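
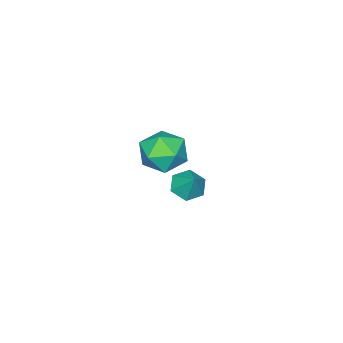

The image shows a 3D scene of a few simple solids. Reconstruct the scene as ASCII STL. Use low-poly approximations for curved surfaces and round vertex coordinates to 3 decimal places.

solid 
facet normal -0.329 -0.536 -0.778
outer loop
vertex -1.862 0.64 -3.788
vertex -2.668 1.008 -3.701
vertex -2.058 1.392 -4.223
endloop
endfacet
facet normal 0.963 0.269 0.032
outer loop
vertex -1.862 0.64 -3.788
vertex -2.058 1.392 -4.223
vertex -2.212 1.752 -2.619
endloop
endfacet
facet normal -0.329 -0.535 -0.778
outer loop
vertex -2.058 1.392 -4.223
vertex -2.668 1.008 -3.701
vertex -2.864 1.76 -4.135
endloop
endfacet
facet normal 0.395 0.904 -0.165
outer loop
vertex -2.058 1.392 -4.223
vertex -2.864 1.76 -4.135
vertex -2.212 1.752 -2.619
endloop
endfacet
facet normal -0.328 -0.535 -0.779
outer loop
vertex -2.864 1.76 -4.135
vertex -2.668 1.008 -3.701
vertex -3.474 1.376 -3.614
endloop
endfacet
facet normal -0.409 0.895 0.181
outer loop
vertex -2.864 1.76 -4.135
vertex -3.474 1.376 -3.614
vertex -2.212 1.752 -2.619
endloop
endfacet
facet normal -0.329 -0.536 -0.778
outer loop
vertex -3.474 1.376 -3.614
vertex -2.668 1.008 -3.701
vertex -3.278 0.624 -3.179
endloop
endfacet
facet normal -0.644 0.250 0.723
outer loop
vertex -3.474 1.376 -3.614
vertex -3.278 0.624 -3.179
vertex -2.212 1.752 -2.619
endloop
endfacet
facet normal -0.329 -0.535 -0.778
outer loop
vertex -3.278 0.624 -3.179
vertex -2.668 1.008 -3.701
vertex -2.473 0.256 -3.266
endloop
endfacet
facet normal -0.076 -0.385 0.920
outer loop
vertex -3.278 0.624 -3.179
vertex -2.473 0.256 -3.266
vertex -2.212 1.752 -2.619
endloop
endfacet
facet normal -0.328 -0.535 -0.778
outer loop
vertex -2.473 0.256 -3.266
vertex -2.668 1.008 -3.701
vertex -1.862 0.64 -3.788
endloop
endfacet
facet normal 0.727 -0.375 0.575
outer loop
vertex -2.473 0.256 -3.266
vertex -1.862 0.64 -3.788
vertex -2.212 1.752 -2.619
endloop
endfacet
facet normal -0.924 -0.052 0.379
outer loop
vertex 0.24 2.802 1.726
vertex 0.66 2.211 2.668
vertex 0.602 3.397 2.689
endloop
endfacet
facet normal -0.844 0.537 -0.015
outer loop
vertex 0.24 2.802 1.726
vertex 0.602 3.397 2.689
vertex 0.876 3.798 1.604
endloop
endfacet
facet normal -0.657 0.337 -0.675
outer loop
vertex 0.24 2.802 1.726
vertex 0.876 3.798 1.604
vertex 1.104 2.859 0.913
endloop
endfacet
facet normal -0.622 -0.375 -0.687
outer loop
vertex 0.24 2.802 1.726
vertex 1.104 2.859 0.913
vertex 0.97 1.878 1.57
endloop
endfacet
facet normal -0.787 -0.616 -0.035
outer loop
vertex 0.24 2.802 1.726
vertex 0.97 1.878 1.57
vertex 0.66 2.211 2.668
endloop
endfacet
facet normal -0.305 0.916 0.261
outer loop
vertex 0.876 3.798 1.604
vertex 0.602 3.397 2.689
vertex 1.69 3.822 2.47
endloop
endfacet
facet normal -0.435 -0.037 0.900
outer loop
vertex 0.602 3.397 2.689
vertex 0.66 2.211 2.668
vertex 1.556 2.841 3.127
endloop
endfacet
facet normal -0.214 -0.950 0.228
outer loop
vertex 0.66 2.211 2.668
vertex 0.97 1.878 1.57
vertex 1.784 1.902 2.436
endloop
endfacet
facet normal 0.053 -0.561 -0.826
outer loop
vertex 0.97 1.878 1.57
vertex 1.104 2.859 0.913
vertex 2.058 2.303 1.351
endloop
endfacet
facet normal -0.004 0.592 -0.806
outer loop
vertex 1.104 2.859 0.913
vertex 0.876 3.798 1.604
vertex 2.0 3.489 1.372
endloop
endfacet
facet normal 0.622 0.375 0.687
outer loop
vertex 2.42 2.898 2.314
vertex 1.69 3.822 2.47
vertex 1.556 2.841 3.127
endloop
endfacet
facet normal 0.657 -0.337 0.675
outer loop
vertex 2.42 2.898 2.314
vertex 1.556 2.841 3.127
vertex 1.784 1.902 2.436
endloop
endfacet
facet normal 0.844 -0.537 0.015
outer loop
vertex 2.42 2.898 2.314
vertex 1.784 1.902 2.436
vertex 2.058 2.303 1.351
endloop
endfacet
facet normal 0.924 0.052 -0.379
outer loop
vertex 2.42 2.898 2.314
vertex 2.058 2.303 1.351
vertex 2.0 3.489 1.372
endloop
endfacet
facet normal 0.787 0.616 0.035
outer loop
vertex 2.42 2.898 2.314
vertex 2.0 3.489 1.372
vertex 1.69 3.822 2.47
endloop
endfacet
facet normal -0.053 0.561 0.826
outer loop
vertex 1.556 2.841 3.127
vertex 1.69 3.822 2.47
vertex 0.602 3.397 2.689
endloop
endfacet
facet normal 0.004 -0.592 0.806
outer loop
vertex 1.784 1.902 2.436
vertex 1.556 2.841 3.127
vertex 0.66 2.211 2.668
endloop
endfacet
facet normal 0.305 -0.916 -0.261
outer loop
vertex 2.058 2.303 1.351
vertex 1.784 1.902 2.436
vertex 0.97 1.878 1.57
endloop
endfacet
facet normal 0.435 0.037 -0.900
outer loop
vertex 2.0 3.489 1.372
vertex 2.058 2.303 1.351
vertex 1.104 2.859 0.913
endloop
endfacet
facet normal 0.214 0.950 -0.228
outer loop
vertex 1.69 3.822 2.47
vertex 2.0 3.489 1.372
vertex 0.876 3.798 1.604
endloop
endfacet

endsolid


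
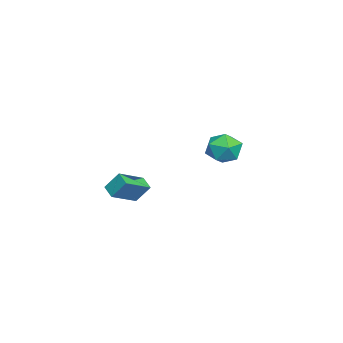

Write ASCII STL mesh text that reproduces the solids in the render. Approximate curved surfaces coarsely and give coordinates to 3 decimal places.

solid 
facet normal -0.725 -0.542 0.426
outer loop
vertex 3.663 -1.038 -2.234
vertex 2.493 -0.036 -2.952
vertex 3.636 -1.775 -3.218
endloop
endfacet
facet normal 0.688 -0.590 0.423
outer loop
vertex 4.267 -1.304 -3.588
vertex 3.663 -1.038 -2.234
vertex 3.636 -1.775 -3.218
endloop
endfacet
facet normal -0.725 -0.542 0.425
outer loop
vertex 3.636 -1.775 -3.218
vertex 2.493 -0.036 -2.952
vertex 2.466 -0.772 -3.937
endloop
endfacet
facet normal -0.022 -0.599 -0.800
outer loop
vertex 2.466 -0.772 -3.937
vertex 4.267 -1.304 -3.588
vertex 3.636 -1.775 -3.218
endloop
endfacet
facet normal 0.022 0.599 0.800
outer loop
vertex 3.663 -1.038 -2.234
vertex 3.124 0.435 -3.322
vertex 2.493 -0.036 -2.952
endloop
endfacet
facet normal 0.687 -0.591 0.423
outer loop
vertex 4.294 -0.568 -2.603
vertex 3.663 -1.038 -2.234
vertex 4.267 -1.304 -3.588
endloop
endfacet
facet normal 0.022 0.599 0.800
outer loop
vertex 4.294 -0.568 -2.603
vertex 3.124 0.435 -3.322
vertex 3.663 -1.038 -2.234
endloop
endfacet
facet normal -0.688 0.590 -0.422
outer loop
vertex 2.493 -0.036 -2.952
vertex 3.124 0.435 -3.322
vertex 2.466 -0.772 -3.937
endloop
endfacet
facet normal -0.022 -0.599 -0.800
outer loop
vertex 3.097 -0.302 -4.306
vertex 4.267 -1.304 -3.588
vertex 2.466 -0.772 -3.937
endloop
endfacet
facet normal -0.687 0.590 -0.423
outer loop
vertex 2.466 -0.772 -3.937
vertex 3.124 0.435 -3.322
vertex 3.097 -0.302 -4.306
endloop
endfacet
facet normal 0.725 0.542 -0.425
outer loop
vertex 3.097 -0.302 -4.306
vertex 4.294 -0.568 -2.603
vertex 4.267 -1.304 -3.588
endloop
endfacet
facet normal 0.725 0.541 -0.425
outer loop
vertex 3.124 0.435 -3.322
vertex 4.294 -0.568 -2.603
vertex 3.097 -0.302 -4.306
endloop
endfacet
facet normal -0.958 0.243 -0.151
outer loop
vertex -3.95 3.929 -3.455
vertex -4.239 2.846 -3.36
vertex -4.216 3.503 -2.448
endloop
endfacet
facet normal -0.608 0.776 0.168
outer loop
vertex -3.95 3.929 -3.455
vertex -4.216 3.503 -2.448
vertex -3.344 4.208 -2.549
endloop
endfacet
facet normal -0.064 0.965 -0.254
outer loop
vertex -3.95 3.929 -3.455
vertex -3.344 4.208 -2.549
vertex -2.829 3.985 -3.524
endloop
endfacet
facet normal -0.079 0.547 -0.833
outer loop
vertex -3.95 3.929 -3.455
vertex -2.829 3.985 -3.524
vertex -3.382 3.143 -4.025
endloop
endfacet
facet normal -0.632 0.101 -0.769
outer loop
vertex -3.95 3.929 -3.455
vertex -3.382 3.143 -4.025
vertex -4.239 2.846 -3.36
endloop
endfacet
facet normal -0.337 0.528 0.780
outer loop
vertex -3.344 4.208 -2.549
vertex -4.216 3.503 -2.448
vertex -3.258 3.297 -1.895
endloop
endfacet
facet normal -0.904 -0.336 0.265
outer loop
vertex -4.216 3.503 -2.448
vertex -4.239 2.846 -3.36
vertex -3.811 2.455 -2.396
endloop
endfacet
facet normal -0.376 -0.564 -0.736
outer loop
vertex -4.239 2.846 -3.36
vertex -3.382 3.143 -4.025
vertex -3.296 2.232 -3.371
endloop
endfacet
facet normal 0.519 0.159 -0.840
outer loop
vertex -3.382 3.143 -4.025
vertex -2.829 3.985 -3.524
vertex -2.424 2.937 -3.472
endloop
endfacet
facet normal 0.544 0.834 0.097
outer loop
vertex -2.829 3.985 -3.524
vertex -3.344 4.208 -2.549
vertex -2.401 3.594 -2.56
endloop
endfacet
facet normal 0.079 -0.547 0.833
outer loop
vertex -2.69 2.511 -2.465
vertex -3.258 3.297 -1.895
vertex -3.811 2.455 -2.396
endloop
endfacet
facet normal 0.064 -0.965 0.254
outer loop
vertex -2.69 2.511 -2.465
vertex -3.811 2.455 -2.396
vertex -3.296 2.232 -3.371
endloop
endfacet
facet normal 0.608 -0.776 -0.168
outer loop
vertex -2.69 2.511 -2.465
vertex -3.296 2.232 -3.371
vertex -2.424 2.937 -3.472
endloop
endfacet
facet normal 0.958 -0.243 0.151
outer loop
vertex -2.69 2.511 -2.465
vertex -2.424 2.937 -3.472
vertex -2.401 3.594 -2.56
endloop
endfacet
facet normal 0.632 -0.101 0.769
outer loop
vertex -2.69 2.511 -2.465
vertex -2.401 3.594 -2.56
vertex -3.258 3.297 -1.895
endloop
endfacet
facet normal -0.519 -0.159 0.840
outer loop
vertex -3.811 2.455 -2.396
vertex -3.258 3.297 -1.895
vertex -4.216 3.503 -2.448
endloop
endfacet
facet normal -0.544 -0.834 -0.097
outer loop
vertex -3.296 2.232 -3.371
vertex -3.811 2.455 -2.396
vertex -4.239 2.846 -3.36
endloop
endfacet
facet normal 0.337 -0.528 -0.780
outer loop
vertex -2.424 2.937 -3.472
vertex -3.296 2.232 -3.371
vertex -3.382 3.143 -4.025
endloop
endfacet
facet normal 0.904 0.336 -0.265
outer loop
vertex -2.401 3.594 -2.56
vertex -2.424 2.937 -3.472
vertex -2.829 3.985 -3.524
endloop
endfacet
facet normal 0.376 0.564 0.736
outer loop
vertex -3.258 3.297 -1.895
vertex -2.401 3.594 -2.56
vertex -3.344 4.208 -2.549
endloop
endfacet

endsolid


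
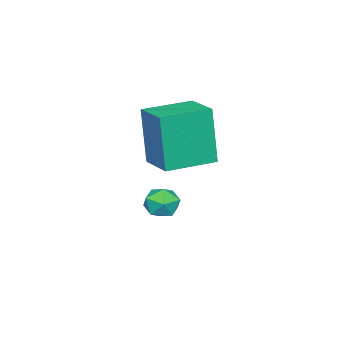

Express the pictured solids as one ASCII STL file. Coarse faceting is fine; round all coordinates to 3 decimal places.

solid 
facet normal -0.762 0.637 0.112
outer loop
vertex -3.059 -1.788 -3.541
vertex -3.171 -2.025 -2.956
vertex -2.769 -1.531 -3.03
endloop
endfacet
facet normal -0.261 0.914 -0.312
outer loop
vertex -3.059 -1.788 -3.541
vertex -2.769 -1.531 -3.03
vertex -2.44 -1.622 -3.572
endloop
endfacet
facet normal -0.170 0.472 -0.865
outer loop
vertex -3.059 -1.788 -3.541
vertex -2.44 -1.622 -3.572
vertex -2.638 -2.173 -3.834
endloop
endfacet
facet normal -0.617 -0.079 -0.783
outer loop
vertex -3.059 -1.788 -3.541
vertex -2.638 -2.173 -3.834
vertex -3.09 -2.422 -3.453
endloop
endfacet
facet normal -0.984 0.023 -0.179
outer loop
vertex -3.059 -1.788 -3.541
vertex -3.09 -2.422 -3.453
vertex -3.171 -2.025 -2.956
endloop
endfacet
facet normal 0.352 0.934 0.057
outer loop
vertex -2.44 -1.622 -3.572
vertex -2.769 -1.531 -3.03
vertex -2.17 -1.758 -3.007
endloop
endfacet
facet normal -0.462 0.487 0.742
outer loop
vertex -2.769 -1.531 -3.03
vertex -3.171 -2.025 -2.956
vertex -2.622 -2.007 -2.626
endloop
endfacet
facet normal -0.820 -0.505 0.270
outer loop
vertex -3.171 -2.025 -2.956
vertex -3.09 -2.422 -3.453
vertex -2.82 -2.558 -2.888
endloop
endfacet
facet normal -0.227 -0.670 -0.707
outer loop
vertex -3.09 -2.422 -3.453
vertex -2.638 -2.173 -3.834
vertex -2.491 -2.649 -3.43
endloop
endfacet
facet normal 0.497 0.220 -0.839
outer loop
vertex -2.638 -2.173 -3.834
vertex -2.44 -1.622 -3.572
vertex -2.089 -2.155 -3.504
endloop
endfacet
facet normal 0.617 0.079 0.783
outer loop
vertex -2.201 -2.392 -2.919
vertex -2.17 -1.758 -3.007
vertex -2.622 -2.007 -2.626
endloop
endfacet
facet normal 0.170 -0.472 0.865
outer loop
vertex -2.201 -2.392 -2.919
vertex -2.622 -2.007 -2.626
vertex -2.82 -2.558 -2.888
endloop
endfacet
facet normal 0.261 -0.914 0.312
outer loop
vertex -2.201 -2.392 -2.919
vertex -2.82 -2.558 -2.888
vertex -2.491 -2.649 -3.43
endloop
endfacet
facet normal 0.762 -0.637 -0.112
outer loop
vertex -2.201 -2.392 -2.919
vertex -2.491 -2.649 -3.43
vertex -2.089 -2.155 -3.504
endloop
endfacet
facet normal 0.984 -0.023 0.179
outer loop
vertex -2.201 -2.392 -2.919
vertex -2.089 -2.155 -3.504
vertex -2.17 -1.758 -3.007
endloop
endfacet
facet normal 0.227 0.670 0.707
outer loop
vertex -2.622 -2.007 -2.626
vertex -2.17 -1.758 -3.007
vertex -2.769 -1.531 -3.03
endloop
endfacet
facet normal -0.497 -0.220 0.839
outer loop
vertex -2.82 -2.558 -2.888
vertex -2.622 -2.007 -2.626
vertex -3.171 -2.025 -2.956
endloop
endfacet
facet normal -0.352 -0.934 -0.057
outer loop
vertex -2.491 -2.649 -3.43
vertex -2.82 -2.558 -2.888
vertex -3.09 -2.422 -3.453
endloop
endfacet
facet normal 0.462 -0.487 -0.742
outer loop
vertex -2.089 -2.155 -3.504
vertex -2.491 -2.649 -3.43
vertex -2.638 -2.173 -3.834
endloop
endfacet
facet normal 0.820 0.505 -0.270
outer loop
vertex -2.17 -1.758 -3.007
vertex -2.089 -2.155 -3.504
vertex -2.44 -1.622 -3.572
endloop
endfacet
facet normal -0.559 -0.815 -0.151
outer loop
vertex -2.043 -2.445 0.851
vertex -3.422 -1.504 0.877
vertex -1.895 -2.172 -1.176
endloop
endfacet
facet normal 0.826 -0.563 -0.016
outer loop
vertex -1.158 -1.096 -0.977
vertex -2.043 -2.445 0.851
vertex -1.895 -2.172 -1.176
endloop
endfacet
facet normal -0.559 -0.815 -0.150
outer loop
vertex -1.895 -2.172 -1.176
vertex -3.422 -1.504 0.877
vertex -3.275 -1.231 -1.149
endloop
endfacet
facet normal 0.072 0.134 -0.988
outer loop
vertex -3.275 -1.231 -1.149
vertex -1.158 -1.096 -0.977
vertex -1.895 -2.172 -1.176
endloop
endfacet
facet normal -0.072 -0.133 0.988
outer loop
vertex -2.043 -2.445 0.851
vertex -2.685 -0.428 1.076
vertex -3.422 -1.504 0.877
endloop
endfacet
facet normal 0.826 -0.564 -0.016
outer loop
vertex -1.305 -1.369 1.049
vertex -2.043 -2.445 0.851
vertex -1.158 -1.096 -0.977
endloop
endfacet
facet normal -0.071 -0.133 0.989
outer loop
vertex -1.305 -1.369 1.049
vertex -2.685 -0.428 1.076
vertex -2.043 -2.445 0.851
endloop
endfacet
facet normal -0.826 0.563 0.016
outer loop
vertex -3.422 -1.504 0.877
vertex -2.685 -0.428 1.076
vertex -3.275 -1.231 -1.149
endloop
endfacet
facet normal 0.072 0.133 -0.989
outer loop
vertex -2.537 -0.155 -0.951
vertex -1.158 -1.096 -0.977
vertex -3.275 -1.231 -1.149
endloop
endfacet
facet normal -0.826 0.564 0.016
outer loop
vertex -3.275 -1.231 -1.149
vertex -2.685 -0.428 1.076
vertex -2.537 -0.155 -0.951
endloop
endfacet
facet normal 0.559 0.815 0.150
outer loop
vertex -2.537 -0.155 -0.951
vertex -1.305 -1.369 1.049
vertex -1.158 -1.096 -0.977
endloop
endfacet
facet normal 0.559 0.815 0.151
outer loop
vertex -2.685 -0.428 1.076
vertex -1.305 -1.369 1.049
vertex -2.537 -0.155 -0.951
endloop
endfacet

endsolid


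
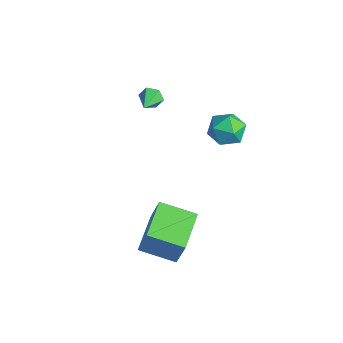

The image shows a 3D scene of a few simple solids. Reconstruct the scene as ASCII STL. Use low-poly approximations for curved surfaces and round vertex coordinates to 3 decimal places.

solid 
facet normal -0.693 0.659 -0.291
outer loop
vertex -0.282 0.311 2.896
vertex -0.957 -0.363 2.976
vertex -0.744 0.192 3.726
endloop
endfacet
facet normal -0.160 0.986 0.053
outer loop
vertex -0.282 0.311 2.896
vertex -0.744 0.192 3.726
vertex 0.2 0.345 3.722
endloop
endfacet
facet normal 0.447 0.844 -0.296
outer loop
vertex -0.282 0.311 2.896
vertex 0.2 0.345 3.722
vertex 0.571 -0.115 2.97
endloop
endfacet
facet normal 0.289 0.430 -0.855
outer loop
vertex -0.282 0.311 2.896
vertex 0.571 -0.115 2.97
vertex -0.144 -0.553 2.508
endloop
endfacet
facet normal -0.417 0.316 -0.852
outer loop
vertex -0.282 0.311 2.896
vertex -0.144 -0.553 2.508
vertex -0.957 -0.363 2.976
endloop
endfacet
facet normal -0.111 0.701 0.704
outer loop
vertex 0.2 0.345 3.722
vertex -0.744 0.192 3.726
vertex -0.176 -0.307 4.312
endloop
endfacet
facet normal -0.974 0.172 0.149
outer loop
vertex -0.744 0.192 3.726
vertex -0.957 -0.363 2.976
vertex -0.891 -0.745 3.85
endloop
endfacet
facet normal -0.526 -0.383 -0.759
outer loop
vertex -0.957 -0.363 2.976
vertex -0.144 -0.553 2.508
vertex -0.52 -1.205 3.098
endloop
endfacet
facet normal 0.615 -0.197 -0.764
outer loop
vertex -0.144 -0.553 2.508
vertex 0.571 -0.115 2.97
vertex 0.424 -1.052 3.094
endloop
endfacet
facet normal 0.870 0.472 0.141
outer loop
vertex 0.571 -0.115 2.97
vertex 0.2 0.345 3.722
vertex 0.637 -0.497 3.844
endloop
endfacet
facet normal -0.289 -0.430 0.855
outer loop
vertex -0.038 -1.171 3.924
vertex -0.176 -0.307 4.312
vertex -0.891 -0.745 3.85
endloop
endfacet
facet normal -0.447 -0.844 0.296
outer loop
vertex -0.038 -1.171 3.924
vertex -0.891 -0.745 3.85
vertex -0.52 -1.205 3.098
endloop
endfacet
facet normal 0.160 -0.986 -0.053
outer loop
vertex -0.038 -1.171 3.924
vertex -0.52 -1.205 3.098
vertex 0.424 -1.052 3.094
endloop
endfacet
facet normal 0.693 -0.659 0.291
outer loop
vertex -0.038 -1.171 3.924
vertex 0.424 -1.052 3.094
vertex 0.637 -0.497 3.844
endloop
endfacet
facet normal 0.417 -0.316 0.852
outer loop
vertex -0.038 -1.171 3.924
vertex 0.637 -0.497 3.844
vertex -0.176 -0.307 4.312
endloop
endfacet
facet normal -0.615 0.197 0.764
outer loop
vertex -0.891 -0.745 3.85
vertex -0.176 -0.307 4.312
vertex -0.744 0.192 3.726
endloop
endfacet
facet normal -0.870 -0.472 -0.141
outer loop
vertex -0.52 -1.205 3.098
vertex -0.891 -0.745 3.85
vertex -0.957 -0.363 2.976
endloop
endfacet
facet normal 0.111 -0.701 -0.704
outer loop
vertex 0.424 -1.052 3.094
vertex -0.52 -1.205 3.098
vertex -0.144 -0.553 2.508
endloop
endfacet
facet normal 0.974 -0.172 -0.149
outer loop
vertex 0.637 -0.497 3.844
vertex 0.424 -1.052 3.094
vertex 0.571 -0.115 2.97
endloop
endfacet
facet normal 0.526 0.383 0.759
outer loop
vertex -0.176 -0.307 4.312
vertex 0.637 -0.497 3.844
vertex 0.2 0.345 3.722
endloop
endfacet
facet normal -0.720 0.622 -0.307
outer loop
vertex -3.91 -2.075 2.353
vertex -4.211 -2.172 2.863
vertex -3.811 -1.725 2.831
endloop
endfacet
facet normal 0.895 0.250 -0.368
outer loop
vertex -3.91 -2.075 2.353
vertex -3.811 -1.725 2.831
vertex -3.289 -2.968 3.257
endloop
endfacet
facet normal -0.720 0.622 -0.307
outer loop
vertex -3.811 -1.725 2.831
vertex -4.211 -2.172 2.863
vertex -4.112 -1.822 3.341
endloop
endfacet
facet normal 0.715 0.476 0.512
outer loop
vertex -3.811 -1.725 2.831
vertex -4.112 -1.822 3.341
vertex -3.289 -2.968 3.257
endloop
endfacet
facet normal -0.719 0.623 -0.307
outer loop
vertex -4.112 -1.822 3.341
vertex -4.211 -2.172 2.863
vertex -4.512 -2.268 3.373
endloop
endfacet
facet normal 0.089 -0.009 0.996
outer loop
vertex -4.112 -1.822 3.341
vertex -4.512 -2.268 3.373
vertex -3.289 -2.968 3.257
endloop
endfacet
facet normal -0.720 0.622 -0.308
outer loop
vertex -4.512 -2.268 3.373
vertex -4.211 -2.172 2.863
vertex -4.61 -2.618 2.896
endloop
endfacet
facet normal -0.354 -0.718 0.599
outer loop
vertex -4.512 -2.268 3.373
vertex -4.61 -2.618 2.896
vertex -3.289 -2.968 3.257
endloop
endfacet
facet normal -0.720 0.622 -0.308
outer loop
vertex -4.61 -2.618 2.896
vertex -4.211 -2.172 2.863
vertex -4.309 -2.522 2.386
endloop
endfacet
facet normal -0.174 -0.944 -0.280
outer loop
vertex -4.61 -2.618 2.896
vertex -4.309 -2.522 2.386
vertex -3.289 -2.968 3.257
endloop
endfacet
facet normal -0.721 0.621 -0.307
outer loop
vertex -4.309 -2.522 2.386
vertex -4.211 -2.172 2.863
vertex -3.91 -2.075 2.353
endloop
endfacet
facet normal 0.452 -0.460 -0.765
outer loop
vertex -4.309 -2.522 2.386
vertex -3.91 -2.075 2.353
vertex -3.289 -2.968 3.257
endloop
endfacet
facet normal -0.602 -0.748 0.281
outer loop
vertex 1.24 -5.019 -1.02
vertex -0.249 -3.678 -0.641
vertex 0.674 -5.183 -2.668
endloop
endfacet
facet normal 0.730 -0.657 -0.185
outer loop
vertex 1.769 -3.822 -3.179
vertex 1.24 -5.019 -1.02
vertex 0.674 -5.183 -2.668
endloop
endfacet
facet normal -0.602 -0.748 0.281
outer loop
vertex 0.674 -5.183 -2.668
vertex -0.249 -3.678 -0.641
vertex -0.816 -3.841 -2.288
endloop
endfacet
facet normal -0.324 -0.093 -0.942
outer loop
vertex -0.816 -3.841 -2.288
vertex 1.769 -3.822 -3.179
vertex 0.674 -5.183 -2.668
endloop
endfacet
facet normal 0.324 0.093 0.942
outer loop
vertex 1.24 -5.019 -1.02
vertex 0.846 -2.317 -1.152
vertex -0.249 -3.678 -0.641
endloop
endfacet
facet normal 0.730 -0.658 -0.186
outer loop
vertex 2.336 -3.659 -1.532
vertex 1.24 -5.019 -1.02
vertex 1.769 -3.822 -3.179
endloop
endfacet
facet normal 0.324 0.093 0.941
outer loop
vertex 2.336 -3.659 -1.532
vertex 0.846 -2.317 -1.152
vertex 1.24 -5.019 -1.02
endloop
endfacet
facet normal -0.730 0.657 0.186
outer loop
vertex -0.249 -3.678 -0.641
vertex 0.846 -2.317 -1.152
vertex -0.816 -3.841 -2.288
endloop
endfacet
facet normal -0.324 -0.093 -0.941
outer loop
vertex 0.28 -2.481 -2.8
vertex 1.769 -3.822 -3.179
vertex -0.816 -3.841 -2.288
endloop
endfacet
facet normal -0.730 0.658 0.185
outer loop
vertex -0.816 -3.841 -2.288
vertex 0.846 -2.317 -1.152
vertex 0.28 -2.481 -2.8
endloop
endfacet
facet normal 0.602 0.748 -0.281
outer loop
vertex 0.28 -2.481 -2.8
vertex 2.336 -3.659 -1.532
vertex 1.769 -3.822 -3.179
endloop
endfacet
facet normal 0.602 0.748 -0.281
outer loop
vertex 0.846 -2.317 -1.152
vertex 2.336 -3.659 -1.532
vertex 0.28 -2.481 -2.8
endloop
endfacet

endsolid


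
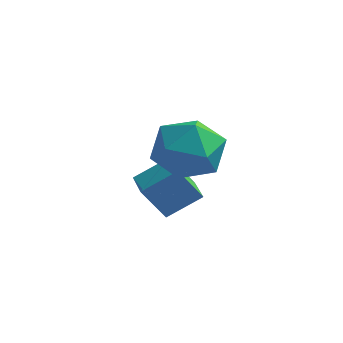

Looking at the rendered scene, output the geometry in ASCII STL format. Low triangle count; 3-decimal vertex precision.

solid 
facet normal -0.995 0.089 0.051
outer loop
vertex 2.49 -1.739 0.912
vertex 2.374 -2.97 0.809
vertex 2.478 -2.448 1.93
endloop
endfacet
facet normal -0.673 0.610 0.417
outer loop
vertex 2.49 -1.739 0.912
vertex 2.478 -2.448 1.93
vertex 3.278 -1.505 1.841
endloop
endfacet
facet normal -0.250 0.968 -0.032
outer loop
vertex 2.49 -1.739 0.912
vertex 3.278 -1.505 1.841
vertex 3.669 -1.443 0.665
endloop
endfacet
facet normal -0.309 0.667 -0.677
outer loop
vertex 2.49 -1.739 0.912
vertex 3.669 -1.443 0.665
vertex 3.11 -2.349 0.028
endloop
endfacet
facet normal -0.770 0.125 -0.626
outer loop
vertex 2.49 -1.739 0.912
vertex 3.11 -2.349 0.028
vertex 2.374 -2.97 0.809
endloop
endfacet
facet normal -0.261 0.308 0.915
outer loop
vertex 3.278 -1.505 1.841
vertex 2.478 -2.448 1.93
vertex 3.65 -2.591 2.312
endloop
endfacet
facet normal -0.781 -0.535 0.322
outer loop
vertex 2.478 -2.448 1.93
vertex 2.374 -2.97 0.809
vertex 3.091 -3.497 1.675
endloop
endfacet
facet normal -0.417 -0.478 -0.773
outer loop
vertex 2.374 -2.97 0.809
vertex 3.11 -2.349 0.028
vertex 3.482 -3.435 0.499
endloop
endfacet
facet normal 0.328 0.400 -0.856
outer loop
vertex 3.11 -2.349 0.028
vertex 3.669 -1.443 0.665
vertex 4.282 -2.492 0.41
endloop
endfacet
facet normal 0.424 0.886 0.188
outer loop
vertex 3.669 -1.443 0.665
vertex 3.278 -1.505 1.841
vertex 4.386 -1.97 1.531
endloop
endfacet
facet normal 0.309 -0.667 0.677
outer loop
vertex 4.27 -3.201 1.428
vertex 3.65 -2.591 2.312
vertex 3.091 -3.497 1.675
endloop
endfacet
facet normal 0.250 -0.968 0.032
outer loop
vertex 4.27 -3.201 1.428
vertex 3.091 -3.497 1.675
vertex 3.482 -3.435 0.499
endloop
endfacet
facet normal 0.673 -0.610 -0.417
outer loop
vertex 4.27 -3.201 1.428
vertex 3.482 -3.435 0.499
vertex 4.282 -2.492 0.41
endloop
endfacet
facet normal 0.995 -0.089 -0.051
outer loop
vertex 4.27 -3.201 1.428
vertex 4.282 -2.492 0.41
vertex 4.386 -1.97 1.531
endloop
endfacet
facet normal 0.770 -0.125 0.626
outer loop
vertex 4.27 -3.201 1.428
vertex 4.386 -1.97 1.531
vertex 3.65 -2.591 2.312
endloop
endfacet
facet normal -0.328 -0.400 0.856
outer loop
vertex 3.091 -3.497 1.675
vertex 3.65 -2.591 2.312
vertex 2.478 -2.448 1.93
endloop
endfacet
facet normal -0.424 -0.886 -0.188
outer loop
vertex 3.482 -3.435 0.499
vertex 3.091 -3.497 1.675
vertex 2.374 -2.97 0.809
endloop
endfacet
facet normal 0.261 -0.308 -0.915
outer loop
vertex 4.282 -2.492 0.41
vertex 3.482 -3.435 0.499
vertex 3.11 -2.349 0.028
endloop
endfacet
facet normal 0.781 0.535 -0.322
outer loop
vertex 4.386 -1.97 1.531
vertex 4.282 -2.492 0.41
vertex 3.669 -1.443 0.665
endloop
endfacet
facet normal 0.417 0.478 0.773
outer loop
vertex 3.65 -2.591 2.312
vertex 4.386 -1.97 1.531
vertex 3.278 -1.505 1.841
endloop
endfacet
facet normal -0.672 -0.515 -0.532
outer loop
vertex 1.599 -1.946 -1.448
vertex 0.952 -1.069 -1.479
vertex 2.253 -1.506 -2.701
endloop
endfacet
facet normal 0.593 -0.804 0.027
outer loop
vertex 3.188 -0.791 -1.961
vertex 1.599 -1.946 -1.448
vertex 2.253 -1.506 -2.701
endloop
endfacet
facet normal -0.673 -0.514 -0.532
outer loop
vertex 2.253 -1.506 -2.701
vertex 0.952 -1.069 -1.479
vertex 1.607 -0.629 -2.731
endloop
endfacet
facet normal 0.443 0.297 -0.846
outer loop
vertex 1.607 -0.629 -2.731
vertex 3.188 -0.791 -1.961
vertex 2.253 -1.506 -2.701
endloop
endfacet
facet normal -0.443 -0.297 0.846
outer loop
vertex 1.599 -1.946 -1.448
vertex 1.887 -0.354 -0.739
vertex 0.952 -1.069 -1.479
endloop
endfacet
facet normal 0.594 -0.804 0.028
outer loop
vertex 2.533 -1.231 -0.709
vertex 1.599 -1.946 -1.448
vertex 3.188 -0.791 -1.961
endloop
endfacet
facet normal -0.442 -0.297 0.846
outer loop
vertex 2.533 -1.231 -0.709
vertex 1.887 -0.354 -0.739
vertex 1.599 -1.946 -1.448
endloop
endfacet
facet normal -0.593 0.804 -0.028
outer loop
vertex 0.952 -1.069 -1.479
vertex 1.887 -0.354 -0.739
vertex 1.607 -0.629 -2.731
endloop
endfacet
facet normal 0.443 0.297 -0.846
outer loop
vertex 2.541 0.086 -1.992
vertex 3.188 -0.791 -1.961
vertex 1.607 -0.629 -2.731
endloop
endfacet
facet normal -0.594 0.804 -0.028
outer loop
vertex 1.607 -0.629 -2.731
vertex 1.887 -0.354 -0.739
vertex 2.541 0.086 -1.992
endloop
endfacet
facet normal 0.672 0.515 0.532
outer loop
vertex 2.541 0.086 -1.992
vertex 2.533 -1.231 -0.709
vertex 3.188 -0.791 -1.961
endloop
endfacet
facet normal 0.673 0.514 0.532
outer loop
vertex 1.887 -0.354 -0.739
vertex 2.533 -1.231 -0.709
vertex 2.541 0.086 -1.992
endloop
endfacet

endsolid


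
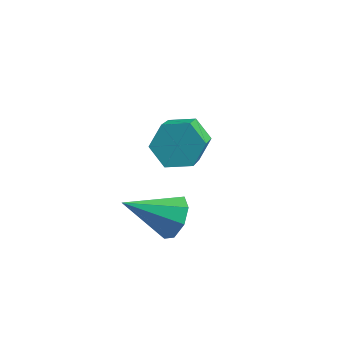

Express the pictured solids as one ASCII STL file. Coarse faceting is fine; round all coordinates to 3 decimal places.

solid 
facet normal 0.740 0.425 -0.522
outer loop
vertex -1.864 -2.79 -3.935
vertex -2.369 -2.346 -4.289
vertex -1.955 -2.288 -3.655
endloop
endfacet
facet normal 0.334 -0.412 0.848
outer loop
vertex -1.864 -2.79 -3.935
vertex -1.955 -2.288 -3.655
vertex -3.671 -3.094 -3.371
endloop
endfacet
facet normal 0.740 0.425 -0.522
outer loop
vertex -1.955 -2.288 -3.655
vertex -2.369 -2.346 -4.289
vertex -2.288 -1.82 -3.746
endloop
endfacet
facet normal 0.054 0.228 0.972
outer loop
vertex -1.955 -2.288 -3.655
vertex -2.288 -1.82 -3.746
vertex -3.671 -3.094 -3.371
endloop
endfacet
facet normal 0.740 0.425 -0.522
outer loop
vertex -2.288 -1.82 -3.746
vertex -2.369 -2.346 -4.289
vertex -2.669 -1.66 -4.156
endloop
endfacet
facet normal -0.419 0.643 0.641
outer loop
vertex -2.288 -1.82 -3.746
vertex -2.669 -1.66 -4.156
vertex -3.671 -3.094 -3.371
endloop
endfacet
facet normal 0.739 0.425 -0.522
outer loop
vertex -2.669 -1.66 -4.156
vertex -2.369 -2.346 -4.289
vertex -2.874 -1.902 -4.643
endloop
endfacet
facet normal -0.807 0.589 0.047
outer loop
vertex -2.669 -1.66 -4.156
vertex -2.874 -1.902 -4.643
vertex -3.671 -3.094 -3.371
endloop
endfacet
facet normal 0.740 0.426 -0.521
outer loop
vertex -2.874 -1.902 -4.643
vertex -2.369 -2.346 -4.289
vertex -2.783 -2.404 -4.924
endloop
endfacet
facet normal -0.882 0.098 -0.461
outer loop
vertex -2.874 -1.902 -4.643
vertex -2.783 -2.404 -4.924
vertex -3.671 -3.094 -3.371
endloop
endfacet
facet normal 0.740 0.424 -0.521
outer loop
vertex -2.783 -2.404 -4.924
vertex -2.369 -2.346 -4.289
vertex -2.45 -2.872 -4.832
endloop
endfacet
facet normal -0.602 -0.543 -0.585
outer loop
vertex -2.783 -2.404 -4.924
vertex -2.45 -2.872 -4.832
vertex -3.671 -3.094 -3.371
endloop
endfacet
facet normal 0.739 0.426 -0.523
outer loop
vertex -2.45 -2.872 -4.832
vertex -2.369 -2.346 -4.289
vertex -2.069 -3.031 -4.423
endloop
endfacet
facet normal -0.128 -0.959 -0.253
outer loop
vertex -2.45 -2.872 -4.832
vertex -2.069 -3.031 -4.423
vertex -3.671 -3.094 -3.371
endloop
endfacet
facet normal 0.740 0.426 -0.521
outer loop
vertex -2.069 -3.031 -4.423
vertex -2.369 -2.346 -4.289
vertex -1.864 -2.79 -3.935
endloop
endfacet
facet normal 0.258 -0.905 0.339
outer loop
vertex -2.069 -3.031 -4.423
vertex -1.864 -2.79 -3.935
vertex -3.671 -3.094 -3.371
endloop
endfacet
facet normal -0.222 0.719 -0.659
outer loop
vertex -2.137 -1.118 -2.551
vertex -2.733 -0.869 -2.079
vertex -1.999 -0.563 -1.992
endloop
endfacet
facet normal 0.960 0.042 -0.278
outer loop
vertex -2.137 -1.118 -2.551
vertex -1.999 -0.563 -1.992
vertex -1.672 -2.62 -1.174
endloop
endfacet
facet normal 0.959 0.041 -0.280
outer loop
vertex -1.672 -2.62 -1.174
vertex -1.999 -0.563 -1.992
vertex -1.533 -2.064 -0.615
endloop
endfacet
facet normal 0.223 -0.718 0.659
outer loop
vertex -1.672 -2.62 -1.174
vertex -1.533 -2.064 -0.615
vertex -2.267 -2.371 -0.701
endloop
endfacet
facet normal -0.222 0.719 -0.659
outer loop
vertex -1.999 -0.563 -1.992
vertex -2.733 -0.869 -2.079
vertex -2.594 -0.314 -1.52
endloop
endfacet
facet normal 0.630 0.622 0.465
outer loop
vertex -1.999 -0.563 -1.992
vertex -2.594 -0.314 -1.52
vertex -1.533 -2.064 -0.615
endloop
endfacet
facet normal 0.629 0.622 0.466
outer loop
vertex -1.533 -2.064 -0.615
vertex -2.594 -0.314 -1.52
vertex -2.129 -1.815 -0.143
endloop
endfacet
facet normal 0.223 -0.718 0.660
outer loop
vertex -1.533 -2.064 -0.615
vertex -2.129 -1.815 -0.143
vertex -2.267 -2.371 -0.701
endloop
endfacet
facet normal -0.223 0.719 -0.658
outer loop
vertex -2.594 -0.314 -1.52
vertex -2.733 -0.869 -2.079
vertex -3.328 -0.62 -1.606
endloop
endfacet
facet normal -0.329 0.581 0.744
outer loop
vertex -2.594 -0.314 -1.52
vertex -3.328 -0.62 -1.606
vertex -2.129 -1.815 -0.143
endloop
endfacet
facet normal -0.330 0.580 0.744
outer loop
vertex -2.129 -1.815 -0.143
vertex -3.328 -0.62 -1.606
vertex -2.863 -2.122 -0.229
endloop
endfacet
facet normal 0.223 -0.718 0.660
outer loop
vertex -2.129 -1.815 -0.143
vertex -2.863 -2.122 -0.229
vertex -2.267 -2.371 -0.701
endloop
endfacet
facet normal -0.223 0.718 -0.659
outer loop
vertex -3.328 -0.62 -1.606
vertex -2.733 -0.869 -2.079
vertex -3.467 -1.176 -2.165
endloop
endfacet
facet normal -0.959 -0.041 0.279
outer loop
vertex -3.328 -0.62 -1.606
vertex -3.467 -1.176 -2.165
vertex -2.863 -2.122 -0.229
endloop
endfacet
facet normal -0.959 -0.042 0.279
outer loop
vertex -2.863 -2.122 -0.229
vertex -3.467 -1.176 -2.165
vertex -3.001 -2.677 -0.788
endloop
endfacet
facet normal 0.222 -0.719 0.659
outer loop
vertex -2.863 -2.122 -0.229
vertex -3.001 -2.677 -0.788
vertex -2.267 -2.371 -0.701
endloop
endfacet
facet normal -0.223 0.718 -0.660
outer loop
vertex -3.467 -1.176 -2.165
vertex -2.733 -0.869 -2.079
vertex -2.871 -1.425 -2.637
endloop
endfacet
facet normal -0.629 -0.623 -0.466
outer loop
vertex -3.467 -1.176 -2.165
vertex -2.871 -1.425 -2.637
vertex -3.001 -2.677 -0.788
endloop
endfacet
facet normal -0.630 -0.622 -0.465
outer loop
vertex -3.001 -2.677 -0.788
vertex -2.871 -1.425 -2.637
vertex -2.406 -2.926 -1.26
endloop
endfacet
facet normal 0.222 -0.719 0.659
outer loop
vertex -3.001 -2.677 -0.788
vertex -2.406 -2.926 -1.26
vertex -2.267 -2.371 -0.701
endloop
endfacet
facet normal -0.223 0.718 -0.660
outer loop
vertex -2.871 -1.425 -2.637
vertex -2.733 -0.869 -2.079
vertex -2.137 -1.118 -2.551
endloop
endfacet
facet normal 0.330 -0.581 -0.744
outer loop
vertex -2.871 -1.425 -2.637
vertex -2.137 -1.118 -2.551
vertex -2.406 -2.926 -1.26
endloop
endfacet
facet normal 0.329 -0.581 -0.745
outer loop
vertex -2.406 -2.926 -1.26
vertex -2.137 -1.118 -2.551
vertex -1.672 -2.62 -1.174
endloop
endfacet
facet normal 0.223 -0.719 0.658
outer loop
vertex -2.406 -2.926 -1.26
vertex -1.672 -2.62 -1.174
vertex -2.267 -2.371 -0.701
endloop
endfacet

endsolid


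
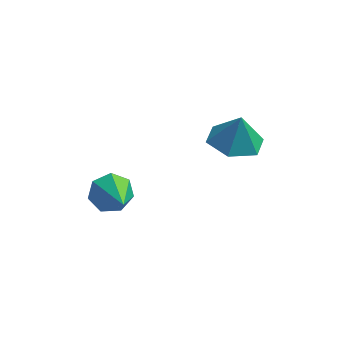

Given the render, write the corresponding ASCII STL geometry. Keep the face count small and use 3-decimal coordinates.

solid 
facet normal -0.158 -0.080 -0.984
outer loop
vertex 4.526 -1.591 2.733
vertex 3.836 -1.032 2.798
vertex 4.653 -0.715 2.641
endloop
endfacet
facet normal 0.883 -0.080 0.462
outer loop
vertex 4.526 -1.591 2.733
vertex 4.653 -0.715 2.641
vertex 4.004 -0.948 3.842
endloop
endfacet
facet normal -0.158 -0.079 -0.984
outer loop
vertex 4.653 -0.715 2.641
vertex 3.836 -1.032 2.798
vertex 3.963 -0.156 2.707
endloop
endfacet
facet normal 0.588 0.673 0.448
outer loop
vertex 4.653 -0.715 2.641
vertex 3.963 -0.156 2.707
vertex 4.004 -0.948 3.842
endloop
endfacet
facet normal -0.159 -0.079 -0.984
outer loop
vertex 3.963 -0.156 2.707
vertex 3.836 -1.032 2.798
vertex 3.147 -0.473 2.864
endloop
endfacet
facet normal -0.202 0.800 0.565
outer loop
vertex 3.963 -0.156 2.707
vertex 3.147 -0.473 2.864
vertex 4.004 -0.948 3.842
endloop
endfacet
facet normal -0.159 -0.079 -0.984
outer loop
vertex 3.147 -0.473 2.864
vertex 3.836 -1.032 2.798
vertex 3.02 -1.349 2.955
endloop
endfacet
facet normal -0.697 0.173 0.695
outer loop
vertex 3.147 -0.473 2.864
vertex 3.02 -1.349 2.955
vertex 4.004 -0.948 3.842
endloop
endfacet
facet normal -0.159 -0.079 -0.984
outer loop
vertex 3.02 -1.349 2.955
vertex 3.836 -1.032 2.798
vertex 3.709 -1.908 2.889
endloop
endfacet
facet normal -0.402 -0.580 0.709
outer loop
vertex 3.02 -1.349 2.955
vertex 3.709 -1.908 2.889
vertex 4.004 -0.948 3.842
endloop
endfacet
facet normal -0.157 -0.079 -0.984
outer loop
vertex 3.709 -1.908 2.889
vertex 3.836 -1.032 2.798
vertex 4.526 -1.591 2.733
endloop
endfacet
facet normal 0.387 -0.707 0.592
outer loop
vertex 3.709 -1.908 2.889
vertex 4.526 -1.591 2.733
vertex 4.004 -0.948 3.842
endloop
endfacet
facet normal -0.313 0.790 -0.527
outer loop
vertex 1.132 -3.066 1.889
vertex 0.495 -3.179 2.098
vertex 0.975 -2.795 2.389
endloop
endfacet
facet normal 0.964 0.123 0.236
outer loop
vertex 1.132 -3.066 1.889
vertex 0.975 -2.795 2.389
vertex 1.045 -4.561 3.022
endloop
endfacet
facet normal -0.313 0.790 -0.527
outer loop
vertex 0.975 -2.795 2.389
vertex 0.495 -3.179 2.098
vertex 0.457 -2.813 2.67
endloop
endfacet
facet normal 0.444 0.318 0.838
outer loop
vertex 0.975 -2.795 2.389
vertex 0.457 -2.813 2.67
vertex 1.045 -4.561 3.022
endloop
endfacet
facet normal -0.314 0.790 -0.526
outer loop
vertex 0.457 -2.813 2.67
vertex 0.495 -3.179 2.098
vertex -0.033 -3.107 2.521
endloop
endfacet
facet normal -0.332 0.077 0.940
outer loop
vertex 0.457 -2.813 2.67
vertex -0.033 -3.107 2.521
vertex 1.045 -4.561 3.022
endloop
endfacet
facet normal -0.315 0.789 -0.527
outer loop
vertex -0.033 -3.107 2.521
vertex 0.495 -3.179 2.098
vertex -0.124 -3.456 2.053
endloop
endfacet
facet normal -0.781 -0.419 0.464
outer loop
vertex -0.033 -3.107 2.521
vertex -0.124 -3.456 2.053
vertex 1.045 -4.561 3.022
endloop
endfacet
facet normal -0.315 0.789 -0.528
outer loop
vertex -0.124 -3.456 2.053
vertex 0.495 -3.179 2.098
vertex 0.251 -3.596 1.62
endloop
endfacet
facet normal -0.562 -0.795 -0.229
outer loop
vertex -0.124 -3.456 2.053
vertex 0.251 -3.596 1.62
vertex 1.045 -4.561 3.022
endloop
endfacet
facet normal -0.313 0.789 -0.528
outer loop
vertex 0.251 -3.596 1.62
vertex 0.495 -3.179 2.098
vertex 0.81 -3.423 1.547
endloop
endfacet
facet normal 0.157 -0.770 -0.619
outer loop
vertex 0.251 -3.596 1.62
vertex 0.81 -3.423 1.547
vertex 1.045 -4.561 3.022
endloop
endfacet
facet normal -0.313 0.789 -0.529
outer loop
vertex 0.81 -3.423 1.547
vertex 0.495 -3.179 2.098
vertex 1.132 -3.066 1.889
endloop
endfacet
facet normal 0.837 -0.361 -0.412
outer loop
vertex 0.81 -3.423 1.547
vertex 1.132 -3.066 1.889
vertex 1.045 -4.561 3.022
endloop
endfacet

endsolid


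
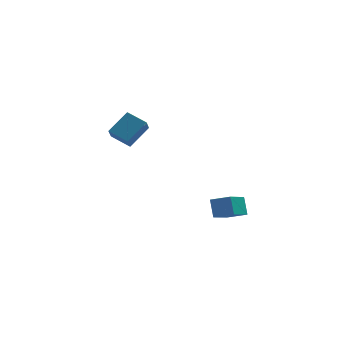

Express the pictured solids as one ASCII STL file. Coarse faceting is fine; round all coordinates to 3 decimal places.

solid 
facet normal -0.517 -0.727 0.453
outer loop
vertex 3.228 -4.209 2.16
vertex 2.181 -3.742 1.714
vertex 3.339 -4.902 1.174
endloop
endfacet
facet normal 0.851 -0.380 0.363
outer loop
vertex 4.239 -3.638 0.386
vertex 3.228 -4.209 2.16
vertex 3.339 -4.902 1.174
endloop
endfacet
facet normal -0.517 -0.727 0.453
outer loop
vertex 3.339 -4.902 1.174
vertex 2.181 -3.742 1.714
vertex 2.292 -4.435 0.728
endloop
endfacet
facet normal 0.091 -0.573 -0.815
outer loop
vertex 2.292 -4.435 0.728
vertex 4.239 -3.638 0.386
vertex 3.339 -4.902 1.174
endloop
endfacet
facet normal -0.091 0.573 0.815
outer loop
vertex 3.228 -4.209 2.16
vertex 3.081 -2.478 0.926
vertex 2.181 -3.742 1.714
endloop
endfacet
facet normal 0.851 -0.380 0.363
outer loop
vertex 4.128 -2.945 1.372
vertex 3.228 -4.209 2.16
vertex 4.239 -3.638 0.386
endloop
endfacet
facet normal -0.091 0.573 0.815
outer loop
vertex 4.128 -2.945 1.372
vertex 3.081 -2.478 0.926
vertex 3.228 -4.209 2.16
endloop
endfacet
facet normal -0.851 0.380 -0.363
outer loop
vertex 2.181 -3.742 1.714
vertex 3.081 -2.478 0.926
vertex 2.292 -4.435 0.728
endloop
endfacet
facet normal 0.091 -0.573 -0.815
outer loop
vertex 3.192 -3.171 -0.06
vertex 4.239 -3.638 0.386
vertex 2.292 -4.435 0.728
endloop
endfacet
facet normal -0.851 0.380 -0.363
outer loop
vertex 2.292 -4.435 0.728
vertex 3.081 -2.478 0.926
vertex 3.192 -3.171 -0.06
endloop
endfacet
facet normal 0.517 0.727 -0.453
outer loop
vertex 3.192 -3.171 -0.06
vertex 4.128 -2.945 1.372
vertex 4.239 -3.638 0.386
endloop
endfacet
facet normal 0.517 0.727 -0.453
outer loop
vertex 3.081 -2.478 0.926
vertex 4.128 -2.945 1.372
vertex 3.192 -3.171 -0.06
endloop
endfacet
facet normal -0.750 0.559 0.354
outer loop
vertex -1.816 3.696 4.957
vertex -1.638 4.448 4.147
vertex -2.952 2.834 3.909
endloop
endfacet
facet normal -0.158 -0.672 0.724
outer loop
vertex -1.902 2.052 3.413
vertex -1.816 3.696 4.957
vertex -2.952 2.834 3.909
endloop
endfacet
facet normal -0.750 0.558 0.354
outer loop
vertex -2.952 2.834 3.909
vertex -1.638 4.448 4.147
vertex -2.775 3.586 3.098
endloop
endfacet
facet normal -0.642 -0.487 -0.592
outer loop
vertex -2.775 3.586 3.098
vertex -1.902 2.052 3.413
vertex -2.952 2.834 3.909
endloop
endfacet
facet normal 0.642 0.486 0.593
outer loop
vertex -1.816 3.696 4.957
vertex -0.588 3.666 3.651
vertex -1.638 4.448 4.147
endloop
endfacet
facet normal -0.159 -0.671 0.724
outer loop
vertex -0.765 2.914 4.462
vertex -1.816 3.696 4.957
vertex -1.902 2.052 3.413
endloop
endfacet
facet normal 0.642 0.488 0.592
outer loop
vertex -0.765 2.914 4.462
vertex -0.588 3.666 3.651
vertex -1.816 3.696 4.957
endloop
endfacet
facet normal 0.158 0.672 -0.724
outer loop
vertex -1.638 4.448 4.147
vertex -0.588 3.666 3.651
vertex -2.775 3.586 3.098
endloop
endfacet
facet normal -0.641 -0.487 -0.593
outer loop
vertex -1.724 2.804 2.603
vertex -1.902 2.052 3.413
vertex -2.775 3.586 3.098
endloop
endfacet
facet normal 0.159 0.671 -0.724
outer loop
vertex -2.775 3.586 3.098
vertex -0.588 3.666 3.651
vertex -1.724 2.804 2.603
endloop
endfacet
facet normal 0.750 -0.559 -0.354
outer loop
vertex -1.724 2.804 2.603
vertex -0.765 2.914 4.462
vertex -1.902 2.052 3.413
endloop
endfacet
facet normal 0.750 -0.558 -0.354
outer loop
vertex -0.588 3.666 3.651
vertex -0.765 2.914 4.462
vertex -1.724 2.804 2.603
endloop
endfacet

endsolid


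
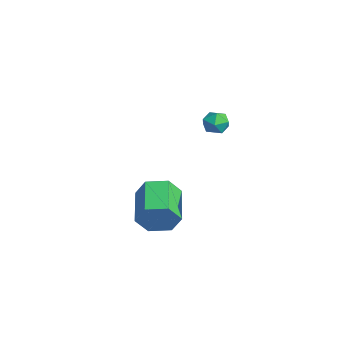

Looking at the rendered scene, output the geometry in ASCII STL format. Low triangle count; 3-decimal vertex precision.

solid 
facet normal -0.990 -0.143 -0.008
outer loop
vertex 0.176 1.158 2.27
vertex 0.28 0.44 2.243
vertex 0.226 0.776 2.885
endloop
endfacet
facet normal -0.821 0.453 0.348
outer loop
vertex 0.176 1.158 2.27
vertex 0.226 0.776 2.885
vertex 0.557 1.419 2.829
endloop
endfacet
facet normal -0.464 0.881 -0.095
outer loop
vertex 0.176 1.158 2.27
vertex 0.557 1.419 2.829
vertex 0.815 1.482 2.154
endloop
endfacet
facet normal -0.411 0.551 -0.726
outer loop
vertex 0.176 1.158 2.27
vertex 0.815 1.482 2.154
vertex 0.643 0.877 1.792
endloop
endfacet
facet normal -0.736 -0.081 -0.672
outer loop
vertex 0.176 1.158 2.27
vertex 0.643 0.877 1.792
vertex 0.28 0.44 2.243
endloop
endfacet
facet normal -0.382 0.273 0.883
outer loop
vertex 0.557 1.419 2.829
vertex 0.226 0.776 2.885
vertex 0.897 0.863 3.148
endloop
endfacet
facet normal -0.656 -0.690 0.306
outer loop
vertex 0.226 0.776 2.885
vertex 0.28 0.44 2.243
vertex 0.725 0.258 2.786
endloop
endfacet
facet normal -0.244 -0.591 -0.769
outer loop
vertex 0.28 0.44 2.243
vertex 0.643 0.877 1.792
vertex 0.983 0.321 2.111
endloop
endfacet
facet normal 0.280 0.433 -0.857
outer loop
vertex 0.643 0.877 1.792
vertex 0.815 1.482 2.154
vertex 1.314 0.964 2.055
endloop
endfacet
facet normal 0.195 0.967 0.165
outer loop
vertex 0.815 1.482 2.154
vertex 0.557 1.419 2.829
vertex 1.26 1.3 2.697
endloop
endfacet
facet normal 0.411 -0.551 0.726
outer loop
vertex 1.364 0.582 2.67
vertex 0.897 0.863 3.148
vertex 0.725 0.258 2.786
endloop
endfacet
facet normal 0.464 -0.881 0.095
outer loop
vertex 1.364 0.582 2.67
vertex 0.725 0.258 2.786
vertex 0.983 0.321 2.111
endloop
endfacet
facet normal 0.821 -0.453 -0.348
outer loop
vertex 1.364 0.582 2.67
vertex 0.983 0.321 2.111
vertex 1.314 0.964 2.055
endloop
endfacet
facet normal 0.990 0.143 0.008
outer loop
vertex 1.364 0.582 2.67
vertex 1.314 0.964 2.055
vertex 1.26 1.3 2.697
endloop
endfacet
facet normal 0.736 0.081 0.672
outer loop
vertex 1.364 0.582 2.67
vertex 1.26 1.3 2.697
vertex 0.897 0.863 3.148
endloop
endfacet
facet normal -0.280 -0.433 0.857
outer loop
vertex 0.725 0.258 2.786
vertex 0.897 0.863 3.148
vertex 0.226 0.776 2.885
endloop
endfacet
facet normal -0.195 -0.967 -0.165
outer loop
vertex 0.983 0.321 2.111
vertex 0.725 0.258 2.786
vertex 0.28 0.44 2.243
endloop
endfacet
facet normal 0.382 -0.273 -0.883
outer loop
vertex 1.314 0.964 2.055
vertex 0.983 0.321 2.111
vertex 0.643 0.877 1.792
endloop
endfacet
facet normal 0.656 0.690 -0.306
outer loop
vertex 1.26 1.3 2.697
vertex 1.314 0.964 2.055
vertex 0.815 1.482 2.154
endloop
endfacet
facet normal 0.244 0.591 0.769
outer loop
vertex 0.897 0.863 3.148
vertex 1.26 1.3 2.697
vertex 0.557 1.419 2.829
endloop
endfacet
facet normal 0.901 -0.323 -0.289
outer loop
vertex 0.895 -1.451 -2.689
vertex 0.469 -1.798 -3.63
vertex 0.859 -0.783 -3.55
endloop
endfacet
facet normal 0.433 0.721 0.541
outer loop
vertex 0.895 -1.451 -2.689
vertex 0.859 -0.783 -3.55
vertex -1.042 -0.754 -2.069
endloop
endfacet
facet normal 0.432 0.721 0.541
outer loop
vertex -1.042 -0.754 -2.069
vertex 0.859 -0.783 -3.55
vertex -1.078 -0.087 -2.93
endloop
endfacet
facet normal -0.901 0.324 0.289
outer loop
vertex -1.042 -0.754 -2.069
vertex -1.078 -0.087 -2.93
vertex -1.469 -1.102 -3.01
endloop
endfacet
facet normal 0.901 -0.324 -0.288
outer loop
vertex 0.859 -0.783 -3.55
vertex 0.469 -1.798 -3.63
vertex 0.433 -1.131 -4.491
endloop
endfacet
facet normal 0.187 0.891 -0.414
outer loop
vertex 0.859 -0.783 -3.55
vertex 0.433 -1.131 -4.491
vertex -1.078 -0.087 -2.93
endloop
endfacet
facet normal 0.187 0.891 -0.414
outer loop
vertex -1.078 -0.087 -2.93
vertex 0.433 -1.131 -4.491
vertex -1.505 -0.435 -3.871
endloop
endfacet
facet normal -0.901 0.324 0.289
outer loop
vertex -1.078 -0.087 -2.93
vertex -1.505 -0.435 -3.871
vertex -1.469 -1.102 -3.01
endloop
endfacet
facet normal 0.901 -0.324 -0.289
outer loop
vertex 0.433 -1.131 -4.491
vertex 0.469 -1.798 -3.63
vertex 0.042 -2.146 -4.571
endloop
endfacet
facet normal -0.245 0.169 -0.955
outer loop
vertex 0.433 -1.131 -4.491
vertex 0.042 -2.146 -4.571
vertex -1.505 -0.435 -3.871
endloop
endfacet
facet normal -0.245 0.169 -0.955
outer loop
vertex -1.505 -0.435 -3.871
vertex 0.042 -2.146 -4.571
vertex -1.895 -1.449 -3.951
endloop
endfacet
facet normal -0.901 0.324 0.289
outer loop
vertex -1.505 -0.435 -3.871
vertex -1.895 -1.449 -3.951
vertex -1.469 -1.102 -3.01
endloop
endfacet
facet normal 0.901 -0.324 -0.289
outer loop
vertex 0.042 -2.146 -4.571
vertex 0.469 -1.798 -3.63
vertex 0.078 -2.813 -3.71
endloop
endfacet
facet normal -0.433 -0.721 -0.541
outer loop
vertex 0.042 -2.146 -4.571
vertex 0.078 -2.813 -3.71
vertex -1.895 -1.449 -3.951
endloop
endfacet
facet normal -0.432 -0.721 -0.541
outer loop
vertex -1.895 -1.449 -3.951
vertex 0.078 -2.813 -3.71
vertex -1.859 -2.117 -3.09
endloop
endfacet
facet normal -0.901 0.323 0.289
outer loop
vertex -1.895 -1.449 -3.951
vertex -1.859 -2.117 -3.09
vertex -1.469 -1.102 -3.01
endloop
endfacet
facet normal 0.901 -0.324 -0.289
outer loop
vertex 0.078 -2.813 -3.71
vertex 0.469 -1.798 -3.63
vertex 0.505 -2.465 -2.769
endloop
endfacet
facet normal -0.187 -0.891 0.414
outer loop
vertex 0.078 -2.813 -3.71
vertex 0.505 -2.465 -2.769
vertex -1.859 -2.117 -3.09
endloop
endfacet
facet normal -0.187 -0.891 0.414
outer loop
vertex -1.859 -2.117 -3.09
vertex 0.505 -2.465 -2.769
vertex -1.433 -1.769 -2.149
endloop
endfacet
facet normal -0.901 0.324 0.288
outer loop
vertex -1.859 -2.117 -3.09
vertex -1.433 -1.769 -2.149
vertex -1.469 -1.102 -3.01
endloop
endfacet
facet normal 0.901 -0.324 -0.289
outer loop
vertex 0.505 -2.465 -2.769
vertex 0.469 -1.798 -3.63
vertex 0.895 -1.451 -2.689
endloop
endfacet
facet normal 0.245 -0.169 0.955
outer loop
vertex 0.505 -2.465 -2.769
vertex 0.895 -1.451 -2.689
vertex -1.433 -1.769 -2.149
endloop
endfacet
facet normal 0.245 -0.169 0.955
outer loop
vertex -1.433 -1.769 -2.149
vertex 0.895 -1.451 -2.689
vertex -1.042 -0.754 -2.069
endloop
endfacet
facet normal -0.901 0.324 0.289
outer loop
vertex -1.433 -1.769 -2.149
vertex -1.042 -0.754 -2.069
vertex -1.469 -1.102 -3.01
endloop
endfacet

endsolid


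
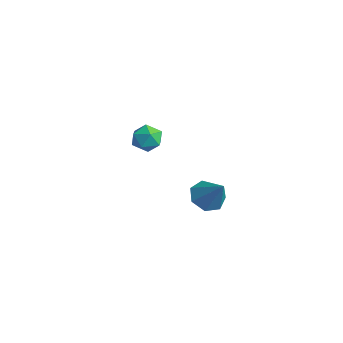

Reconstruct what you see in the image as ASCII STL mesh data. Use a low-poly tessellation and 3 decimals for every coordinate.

solid 
facet normal -0.652 -0.090 -0.753
outer loop
vertex 3.319 -2.278 1.814
vertex 2.712 -1.746 2.276
vertex 3.371 -1.484 1.674
endloop
endfacet
facet normal 0.965 -0.105 -0.240
outer loop
vertex 3.319 -2.278 1.814
vertex 3.371 -1.484 1.674
vertex 3.828 -1.594 3.564
endloop
endfacet
facet normal -0.652 -0.088 -0.753
outer loop
vertex 3.371 -1.484 1.674
vertex 2.712 -1.746 2.276
vertex 2.927 -0.888 1.989
endloop
endfacet
facet normal 0.755 0.639 -0.145
outer loop
vertex 3.371 -1.484 1.674
vertex 2.927 -0.888 1.989
vertex 3.828 -1.594 3.564
endloop
endfacet
facet normal -0.652 -0.088 -0.753
outer loop
vertex 2.927 -0.888 1.989
vertex 2.712 -1.746 2.276
vertex 2.321 -0.939 2.52
endloop
endfacet
facet normal 0.192 0.932 0.308
outer loop
vertex 2.927 -0.888 1.989
vertex 2.321 -0.939 2.52
vertex 3.828 -1.594 3.564
endloop
endfacet
facet normal -0.652 -0.089 -0.753
outer loop
vertex 2.321 -0.939 2.52
vertex 2.712 -1.746 2.276
vertex 2.01 -1.597 2.867
endloop
endfacet
facet normal -0.299 0.552 0.778
outer loop
vertex 2.321 -0.939 2.52
vertex 2.01 -1.597 2.867
vertex 3.828 -1.594 3.564
endloop
endfacet
facet normal -0.653 -0.090 -0.752
outer loop
vertex 2.01 -1.597 2.867
vertex 2.712 -1.746 2.276
vertex 2.228 -2.368 2.77
endloop
endfacet
facet normal -0.349 -0.214 0.912
outer loop
vertex 2.01 -1.597 2.867
vertex 2.228 -2.368 2.77
vertex 3.828 -1.594 3.564
endloop
endfacet
facet normal -0.653 -0.089 -0.752
outer loop
vertex 2.228 -2.368 2.77
vertex 2.712 -1.746 2.276
vertex 2.81 -2.671 2.301
endloop
endfacet
facet normal 0.080 -0.789 0.609
outer loop
vertex 2.228 -2.368 2.77
vertex 2.81 -2.671 2.301
vertex 3.828 -1.594 3.564
endloop
endfacet
facet normal -0.652 -0.089 -0.753
outer loop
vertex 2.81 -2.671 2.301
vertex 2.712 -1.746 2.276
vertex 3.319 -2.278 1.814
endloop
endfacet
facet normal 0.664 -0.741 0.096
outer loop
vertex 2.81 -2.671 2.301
vertex 3.319 -2.278 1.814
vertex 3.828 -1.594 3.564
endloop
endfacet
facet normal 0.281 0.325 0.903
outer loop
vertex -2.983 -0.693 3.186
vertex -3.547 -1.257 3.565
vertex -2.717 -1.509 3.397
endloop
endfacet
facet normal 0.817 0.379 0.434
outer loop
vertex -2.983 -0.693 3.186
vertex -2.717 -1.509 3.397
vertex -2.474 -1.15 2.627
endloop
endfacet
facet normal 0.599 0.794 -0.103
outer loop
vertex -2.983 -0.693 3.186
vertex -2.474 -1.15 2.627
vertex -3.153 -0.677 2.32
endloop
endfacet
facet normal -0.071 0.997 0.032
outer loop
vertex -2.983 -0.693 3.186
vertex -3.153 -0.677 2.32
vertex -3.816 -0.743 2.899
endloop
endfacet
facet normal -0.268 0.707 0.654
outer loop
vertex -2.983 -0.693 3.186
vertex -3.816 -0.743 2.899
vertex -3.547 -1.257 3.565
endloop
endfacet
facet normal 0.947 -0.273 0.172
outer loop
vertex -2.474 -1.15 2.627
vertex -2.717 -1.509 3.397
vertex -2.724 -1.997 2.661
endloop
endfacet
facet normal 0.079 -0.359 0.930
outer loop
vertex -2.717 -1.509 3.397
vertex -3.547 -1.257 3.565
vertex -3.387 -2.063 3.24
endloop
endfacet
facet normal -0.809 0.260 0.527
outer loop
vertex -3.547 -1.257 3.565
vertex -3.816 -0.743 2.899
vertex -4.066 -1.59 2.933
endloop
endfacet
facet normal -0.490 0.729 -0.478
outer loop
vertex -3.816 -0.743 2.899
vertex -3.153 -0.677 2.32
vertex -3.823 -1.231 2.163
endloop
endfacet
facet normal 0.594 0.399 -0.698
outer loop
vertex -3.153 -0.677 2.32
vertex -2.474 -1.15 2.627
vertex -2.993 -1.483 1.995
endloop
endfacet
facet normal 0.071 -0.997 -0.032
outer loop
vertex -3.557 -2.047 2.374
vertex -2.724 -1.997 2.661
vertex -3.387 -2.063 3.24
endloop
endfacet
facet normal -0.599 -0.794 0.103
outer loop
vertex -3.557 -2.047 2.374
vertex -3.387 -2.063 3.24
vertex -4.066 -1.59 2.933
endloop
endfacet
facet normal -0.817 -0.379 -0.434
outer loop
vertex -3.557 -2.047 2.374
vertex -4.066 -1.59 2.933
vertex -3.823 -1.231 2.163
endloop
endfacet
facet normal -0.281 -0.325 -0.903
outer loop
vertex -3.557 -2.047 2.374
vertex -3.823 -1.231 2.163
vertex -2.993 -1.483 1.995
endloop
endfacet
facet normal 0.268 -0.707 -0.654
outer loop
vertex -3.557 -2.047 2.374
vertex -2.993 -1.483 1.995
vertex -2.724 -1.997 2.661
endloop
endfacet
facet normal 0.490 -0.729 0.478
outer loop
vertex -3.387 -2.063 3.24
vertex -2.724 -1.997 2.661
vertex -2.717 -1.509 3.397
endloop
endfacet
facet normal -0.594 -0.399 0.698
outer loop
vertex -4.066 -1.59 2.933
vertex -3.387 -2.063 3.24
vertex -3.547 -1.257 3.565
endloop
endfacet
facet normal -0.947 0.273 -0.172
outer loop
vertex -3.823 -1.231 2.163
vertex -4.066 -1.59 2.933
vertex -3.816 -0.743 2.899
endloop
endfacet
facet normal -0.079 0.359 -0.930
outer loop
vertex -2.993 -1.483 1.995
vertex -3.823 -1.231 2.163
vertex -3.153 -0.677 2.32
endloop
endfacet
facet normal 0.809 -0.260 -0.527
outer loop
vertex -2.724 -1.997 2.661
vertex -2.993 -1.483 1.995
vertex -2.474 -1.15 2.627
endloop
endfacet

endsolid


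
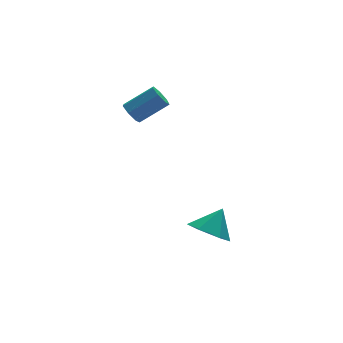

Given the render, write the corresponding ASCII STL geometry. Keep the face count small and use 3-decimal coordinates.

solid 
facet normal -0.815 0.116 -0.568
outer loop
vertex 1.498 1.997 0.194
vertex 1.177 1.826 0.62
vertex 1.34 2.346 0.492
endloop
endfacet
facet normal 0.480 0.685 -0.548
outer loop
vertex 1.498 1.997 0.194
vertex 1.34 2.346 0.492
vertex 2.704 1.825 1.034
endloop
endfacet
facet normal 0.479 0.686 -0.547
outer loop
vertex 2.704 1.825 1.034
vertex 1.34 2.346 0.492
vertex 2.546 2.174 1.333
endloop
endfacet
facet normal 0.815 -0.117 0.567
outer loop
vertex 2.704 1.825 1.034
vertex 2.546 2.174 1.333
vertex 2.383 1.654 1.46
endloop
endfacet
facet normal -0.815 0.116 -0.568
outer loop
vertex 1.34 2.346 0.492
vertex 1.177 1.826 0.62
vertex 1.059 2.304 0.887
endloop
endfacet
facet normal 0.045 0.989 0.137
outer loop
vertex 1.34 2.346 0.492
vertex 1.059 2.304 0.887
vertex 2.546 2.174 1.333
endloop
endfacet
facet normal 0.045 0.989 0.138
outer loop
vertex 2.546 2.174 1.333
vertex 1.059 2.304 0.887
vertex 2.265 2.132 1.727
endloop
endfacet
facet normal 0.814 -0.116 0.568
outer loop
vertex 2.546 2.174 1.333
vertex 2.265 2.132 1.727
vertex 2.383 1.654 1.46
endloop
endfacet
facet normal -0.815 0.116 -0.568
outer loop
vertex 1.059 2.304 0.887
vertex 1.177 1.826 0.62
vertex 0.867 1.902 1.08
endloop
endfacet
facet normal -0.424 0.548 0.721
outer loop
vertex 1.059 2.304 0.887
vertex 0.867 1.902 1.08
vertex 2.265 2.132 1.727
endloop
endfacet
facet normal -0.424 0.548 0.721
outer loop
vertex 2.265 2.132 1.727
vertex 0.867 1.902 1.08
vertex 2.073 1.73 1.92
endloop
endfacet
facet normal 0.815 -0.116 0.568
outer loop
vertex 2.265 2.132 1.727
vertex 2.073 1.73 1.92
vertex 2.383 1.654 1.46
endloop
endfacet
facet normal -0.815 0.117 -0.568
outer loop
vertex 0.867 1.902 1.08
vertex 1.177 1.826 0.62
vertex 0.908 1.443 0.927
endloop
endfacet
facet normal -0.573 -0.305 0.761
outer loop
vertex 0.867 1.902 1.08
vertex 0.908 1.443 0.927
vertex 2.073 1.73 1.92
endloop
endfacet
facet normal -0.573 -0.304 0.761
outer loop
vertex 2.073 1.73 1.92
vertex 0.908 1.443 0.927
vertex 2.114 1.27 1.767
endloop
endfacet
facet normal 0.815 -0.116 0.568
outer loop
vertex 2.073 1.73 1.92
vertex 2.114 1.27 1.767
vertex 2.383 1.654 1.46
endloop
endfacet
facet normal -0.814 0.116 -0.569
outer loop
vertex 0.908 1.443 0.927
vertex 1.177 1.826 0.62
vertex 1.152 1.272 0.543
endloop
endfacet
facet normal -0.292 -0.929 0.228
outer loop
vertex 0.908 1.443 0.927
vertex 1.152 1.272 0.543
vertex 2.114 1.27 1.767
endloop
endfacet
facet normal -0.291 -0.930 0.227
outer loop
vertex 2.114 1.27 1.767
vertex 1.152 1.272 0.543
vertex 2.358 1.1 1.383
endloop
endfacet
facet normal 0.814 -0.116 0.569
outer loop
vertex 2.114 1.27 1.767
vertex 2.358 1.1 1.383
vertex 2.383 1.654 1.46
endloop
endfacet
facet normal -0.816 0.116 -0.566
outer loop
vertex 1.152 1.272 0.543
vertex 1.177 1.826 0.62
vertex 1.414 1.519 0.216
endloop
endfacet
facet normal 0.210 -0.854 -0.476
outer loop
vertex 1.152 1.272 0.543
vertex 1.414 1.519 0.216
vertex 2.358 1.1 1.383
endloop
endfacet
facet normal 0.211 -0.853 -0.477
outer loop
vertex 2.358 1.1 1.383
vertex 1.414 1.519 0.216
vertex 2.62 1.347 1.057
endloop
endfacet
facet normal 0.815 -0.116 0.568
outer loop
vertex 2.358 1.1 1.383
vertex 2.62 1.347 1.057
vertex 2.383 1.654 1.46
endloop
endfacet
facet normal -0.815 0.117 -0.567
outer loop
vertex 1.414 1.519 0.216
vertex 1.177 1.826 0.62
vertex 1.498 1.997 0.194
endloop
endfacet
facet normal 0.554 -0.135 -0.822
outer loop
vertex 1.414 1.519 0.216
vertex 1.498 1.997 0.194
vertex 2.62 1.347 1.057
endloop
endfacet
facet normal 0.553 -0.137 -0.822
outer loop
vertex 2.62 1.347 1.057
vertex 1.498 1.997 0.194
vertex 2.704 1.825 1.034
endloop
endfacet
facet normal 0.815 -0.116 0.568
outer loop
vertex 2.62 1.347 1.057
vertex 2.704 1.825 1.034
vertex 2.383 1.654 1.46
endloop
endfacet
facet normal -0.601 -0.296 -0.743
outer loop
vertex 2.87 -2.938 -3.943
vertex 2.284 -3.276 -3.334
vertex 2.203 -2.413 -3.613
endloop
endfacet
facet normal 0.591 0.802 -0.082
outer loop
vertex 2.87 -2.938 -3.943
vertex 2.203 -2.413 -3.613
vertex 3.036 -2.904 -2.406
endloop
endfacet
facet normal -0.601 -0.296 -0.742
outer loop
vertex 2.203 -2.413 -3.613
vertex 2.284 -3.276 -3.334
vertex 1.618 -2.751 -3.004
endloop
endfacet
facet normal -0.081 0.902 0.423
outer loop
vertex 2.203 -2.413 -3.613
vertex 1.618 -2.751 -3.004
vertex 3.036 -2.904 -2.406
endloop
endfacet
facet normal -0.602 -0.297 -0.741
outer loop
vertex 1.618 -2.751 -3.004
vertex 2.284 -3.276 -3.334
vertex 1.699 -3.613 -2.724
endloop
endfacet
facet normal -0.351 0.259 0.900
outer loop
vertex 1.618 -2.751 -3.004
vertex 1.699 -3.613 -2.724
vertex 3.036 -2.904 -2.406
endloop
endfacet
facet normal -0.602 -0.297 -0.741
outer loop
vertex 1.699 -3.613 -2.724
vertex 2.284 -3.276 -3.334
vertex 2.365 -4.138 -3.054
endloop
endfacet
facet normal 0.050 -0.485 0.873
outer loop
vertex 1.699 -3.613 -2.724
vertex 2.365 -4.138 -3.054
vertex 3.036 -2.904 -2.406
endloop
endfacet
facet normal -0.601 -0.297 -0.742
outer loop
vertex 2.365 -4.138 -3.054
vertex 2.284 -3.276 -3.334
vertex 2.951 -3.8 -3.664
endloop
endfacet
facet normal 0.722 -0.586 0.369
outer loop
vertex 2.365 -4.138 -3.054
vertex 2.951 -3.8 -3.664
vertex 3.036 -2.904 -2.406
endloop
endfacet
facet normal -0.600 -0.297 -0.743
outer loop
vertex 2.951 -3.8 -3.664
vertex 2.284 -3.276 -3.334
vertex 2.87 -2.938 -3.943
endloop
endfacet
facet normal 0.992 0.058 -0.108
outer loop
vertex 2.951 -3.8 -3.664
vertex 2.87 -2.938 -3.943
vertex 3.036 -2.904 -2.406
endloop
endfacet

endsolid


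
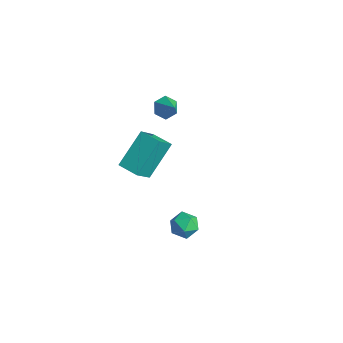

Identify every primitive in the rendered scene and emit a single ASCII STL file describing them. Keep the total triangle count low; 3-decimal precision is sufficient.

solid 
facet normal -0.967 -0.246 0.065
outer loop
vertex -2.022 -1.463 1.877
vertex -2.329 -0.545 0.784
vertex -1.737 -2.931 0.563
endloop
endfacet
facet normal 0.210 -0.629 0.748
outer loop
vertex -0.731 -2.675 0.496
vertex -2.022 -1.463 1.877
vertex -1.737 -2.931 0.563
endloop
endfacet
facet normal -0.967 -0.246 0.065
outer loop
vertex -1.737 -2.931 0.563
vertex -2.329 -0.545 0.784
vertex -2.044 -2.012 -0.529
endloop
endfacet
facet normal 0.144 -0.737 -0.661
outer loop
vertex -2.044 -2.012 -0.529
vertex -0.731 -2.675 0.496
vertex -1.737 -2.931 0.563
endloop
endfacet
facet normal -0.144 0.738 0.660
outer loop
vertex -2.022 -1.463 1.877
vertex -1.323 -0.289 0.717
vertex -2.329 -0.545 0.784
endloop
endfacet
facet normal 0.210 -0.629 0.748
outer loop
vertex -1.016 -1.208 1.809
vertex -2.022 -1.463 1.877
vertex -0.731 -2.675 0.496
endloop
endfacet
facet normal -0.142 0.737 0.660
outer loop
vertex -1.016 -1.208 1.809
vertex -1.323 -0.289 0.717
vertex -2.022 -1.463 1.877
endloop
endfacet
facet normal -0.210 0.629 -0.748
outer loop
vertex -2.329 -0.545 0.784
vertex -1.323 -0.289 0.717
vertex -2.044 -2.012 -0.529
endloop
endfacet
facet normal 0.142 -0.738 -0.660
outer loop
vertex -1.038 -1.757 -0.597
vertex -0.731 -2.675 0.496
vertex -2.044 -2.012 -0.529
endloop
endfacet
facet normal -0.210 0.629 -0.748
outer loop
vertex -2.044 -2.012 -0.529
vertex -1.323 -0.289 0.717
vertex -1.038 -1.757 -0.597
endloop
endfacet
facet normal 0.967 0.246 -0.065
outer loop
vertex -1.038 -1.757 -0.597
vertex -1.016 -1.208 1.809
vertex -0.731 -2.675 0.496
endloop
endfacet
facet normal 0.967 0.246 -0.065
outer loop
vertex -1.323 -0.289 0.717
vertex -1.016 -1.208 1.809
vertex -1.038 -1.757 -0.597
endloop
endfacet
facet normal -0.750 0.097 -0.654
outer loop
vertex -2.971 1.285 0.672
vertex -3.336 0.924 1.037
vertex -3.328 1.549 1.12
endloop
endfacet
facet normal 0.639 0.767 0.057
outer loop
vertex -2.971 1.285 0.672
vertex -3.328 1.549 1.12
vertex -2.504 0.816 1.763
endloop
endfacet
facet normal -0.750 0.097 -0.654
outer loop
vertex -3.328 1.549 1.12
vertex -3.336 0.924 1.037
vertex -3.693 1.188 1.485
endloop
endfacet
facet normal 0.045 0.687 0.725
outer loop
vertex -3.328 1.549 1.12
vertex -3.693 1.188 1.485
vertex -2.504 0.816 1.763
endloop
endfacet
facet normal -0.750 0.097 -0.654
outer loop
vertex -3.693 1.188 1.485
vertex -3.336 0.924 1.037
vertex -3.701 0.563 1.402
endloop
endfacet
facet normal -0.262 -0.124 0.957
outer loop
vertex -3.693 1.188 1.485
vertex -3.701 0.563 1.402
vertex -2.504 0.816 1.763
endloop
endfacet
facet normal -0.750 0.098 -0.654
outer loop
vertex -3.701 0.563 1.402
vertex -3.336 0.924 1.037
vertex -3.345 0.3 0.954
endloop
endfacet
facet normal 0.024 -0.854 0.520
outer loop
vertex -3.701 0.563 1.402
vertex -3.345 0.3 0.954
vertex -2.504 0.816 1.763
endloop
endfacet
facet normal -0.750 0.098 -0.654
outer loop
vertex -3.345 0.3 0.954
vertex -3.336 0.924 1.037
vertex -2.98 0.661 0.589
endloop
endfacet
facet normal 0.617 -0.773 -0.148
outer loop
vertex -3.345 0.3 0.954
vertex -2.98 0.661 0.589
vertex -2.504 0.816 1.763
endloop
endfacet
facet normal -0.750 0.098 -0.654
outer loop
vertex -2.98 0.661 0.589
vertex -3.336 0.924 1.037
vertex -2.971 1.285 0.672
endloop
endfacet
facet normal 0.924 0.037 -0.380
outer loop
vertex -2.98 0.661 0.589
vertex -2.971 1.285 0.672
vertex -2.504 0.816 1.763
endloop
endfacet
facet normal -0.135 0.663 0.736
outer loop
vertex 3.073 -2.365 0.547
vertex 2.592 -2.788 0.84
vertex 3.27 -2.849 1.019
endloop
endfacet
facet normal 0.533 0.692 0.487
outer loop
vertex 3.073 -2.365 0.547
vertex 3.27 -2.849 1.019
vertex 3.659 -2.742 0.441
endloop
endfacet
facet normal 0.502 0.839 -0.211
outer loop
vertex 3.073 -2.365 0.547
vertex 3.659 -2.742 0.441
vertex 3.22 -2.614 -0.095
endloop
endfacet
facet normal -0.185 0.901 -0.392
outer loop
vertex 3.073 -2.365 0.547
vertex 3.22 -2.614 -0.095
vertex 2.561 -2.642 0.151
endloop
endfacet
facet normal -0.579 0.792 0.194
outer loop
vertex 3.073 -2.365 0.547
vertex 2.561 -2.642 0.151
vertex 2.592 -2.788 0.84
endloop
endfacet
facet normal 0.825 0.045 0.563
outer loop
vertex 3.659 -2.742 0.441
vertex 3.27 -2.849 1.019
vertex 3.539 -3.398 0.669
endloop
endfacet
facet normal -0.255 -0.002 0.967
outer loop
vertex 3.27 -2.849 1.019
vertex 2.592 -2.788 0.84
vertex 2.88 -3.426 0.915
endloop
endfacet
facet normal -0.974 0.209 0.088
outer loop
vertex 2.592 -2.788 0.84
vertex 2.561 -2.642 0.151
vertex 2.441 -3.298 0.379
endloop
endfacet
facet normal -0.337 0.383 -0.860
outer loop
vertex 2.561 -2.642 0.151
vertex 3.22 -2.614 -0.095
vertex 2.83 -3.191 -0.199
endloop
endfacet
facet normal 0.774 0.283 -0.566
outer loop
vertex 3.22 -2.614 -0.095
vertex 3.659 -2.742 0.441
vertex 3.508 -3.252 -0.02
endloop
endfacet
facet normal 0.185 -0.901 0.392
outer loop
vertex 3.027 -3.675 0.273
vertex 3.539 -3.398 0.669
vertex 2.88 -3.426 0.915
endloop
endfacet
facet normal -0.502 -0.839 0.211
outer loop
vertex 3.027 -3.675 0.273
vertex 2.88 -3.426 0.915
vertex 2.441 -3.298 0.379
endloop
endfacet
facet normal -0.533 -0.692 -0.487
outer loop
vertex 3.027 -3.675 0.273
vertex 2.441 -3.298 0.379
vertex 2.83 -3.191 -0.199
endloop
endfacet
facet normal 0.135 -0.663 -0.736
outer loop
vertex 3.027 -3.675 0.273
vertex 2.83 -3.191 -0.199
vertex 3.508 -3.252 -0.02
endloop
endfacet
facet normal 0.579 -0.792 -0.194
outer loop
vertex 3.027 -3.675 0.273
vertex 3.508 -3.252 -0.02
vertex 3.539 -3.398 0.669
endloop
endfacet
facet normal 0.337 -0.383 0.860
outer loop
vertex 2.88 -3.426 0.915
vertex 3.539 -3.398 0.669
vertex 3.27 -2.849 1.019
endloop
endfacet
facet normal -0.774 -0.283 0.566
outer loop
vertex 2.441 -3.298 0.379
vertex 2.88 -3.426 0.915
vertex 2.592 -2.788 0.84
endloop
endfacet
facet normal -0.825 -0.045 -0.563
outer loop
vertex 2.83 -3.191 -0.199
vertex 2.441 -3.298 0.379
vertex 2.561 -2.642 0.151
endloop
endfacet
facet normal 0.255 0.002 -0.967
outer loop
vertex 3.508 -3.252 -0.02
vertex 2.83 -3.191 -0.199
vertex 3.22 -2.614 -0.095
endloop
endfacet
facet normal 0.974 -0.209 -0.088
outer loop
vertex 3.539 -3.398 0.669
vertex 3.508 -3.252 -0.02
vertex 3.659 -2.742 0.441
endloop
endfacet

endsolid


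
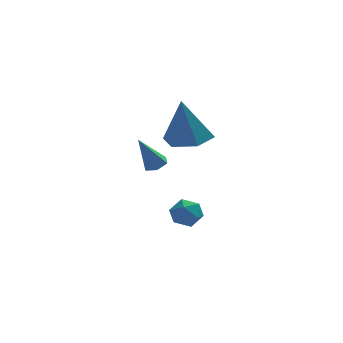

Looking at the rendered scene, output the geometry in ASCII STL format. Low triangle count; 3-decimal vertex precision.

solid 
facet normal -0.720 0.507 0.474
outer loop
vertex 3.205 2.855 -1.988
vertex 2.893 2.185 -1.745
vertex 3.431 2.544 -1.312
endloop
endfacet
facet normal -0.118 0.887 0.447
outer loop
vertex 3.205 2.855 -1.988
vertex 3.431 2.544 -1.312
vertex 3.958 2.856 -1.792
endloop
endfacet
facet normal 0.061 0.969 -0.239
outer loop
vertex 3.205 2.855 -1.988
vertex 3.958 2.856 -1.792
vertex 3.746 2.689 -2.522
endloop
endfacet
facet normal -0.432 0.640 -0.636
outer loop
vertex 3.205 2.855 -1.988
vertex 3.746 2.689 -2.522
vertex 3.088 2.274 -2.493
endloop
endfacet
facet normal -0.914 0.355 -0.196
outer loop
vertex 3.205 2.855 -1.988
vertex 3.088 2.274 -2.493
vertex 2.893 2.185 -1.745
endloop
endfacet
facet normal 0.396 0.508 0.765
outer loop
vertex 3.958 2.856 -1.792
vertex 3.431 2.544 -1.312
vertex 4.112 2.186 -1.427
endloop
endfacet
facet normal -0.579 -0.107 0.808
outer loop
vertex 3.431 2.544 -1.312
vertex 2.893 2.185 -1.745
vertex 3.454 1.771 -1.398
endloop
endfacet
facet normal -0.893 -0.355 -0.275
outer loop
vertex 2.893 2.185 -1.745
vertex 3.088 2.274 -2.493
vertex 3.242 1.604 -2.128
endloop
endfacet
facet normal -0.111 0.107 -0.988
outer loop
vertex 3.088 2.274 -2.493
vertex 3.746 2.689 -2.522
vertex 3.769 1.916 -2.608
endloop
endfacet
facet normal 0.686 0.640 -0.346
outer loop
vertex 3.746 2.689 -2.522
vertex 3.958 2.856 -1.792
vertex 4.307 2.275 -2.175
endloop
endfacet
facet normal 0.432 -0.640 0.636
outer loop
vertex 3.995 1.605 -1.932
vertex 4.112 2.186 -1.427
vertex 3.454 1.771 -1.398
endloop
endfacet
facet normal -0.061 -0.969 0.239
outer loop
vertex 3.995 1.605 -1.932
vertex 3.454 1.771 -1.398
vertex 3.242 1.604 -2.128
endloop
endfacet
facet normal 0.118 -0.887 -0.447
outer loop
vertex 3.995 1.605 -1.932
vertex 3.242 1.604 -2.128
vertex 3.769 1.916 -2.608
endloop
endfacet
facet normal 0.720 -0.507 -0.474
outer loop
vertex 3.995 1.605 -1.932
vertex 3.769 1.916 -2.608
vertex 4.307 2.275 -2.175
endloop
endfacet
facet normal 0.914 -0.355 0.196
outer loop
vertex 3.995 1.605 -1.932
vertex 4.307 2.275 -2.175
vertex 4.112 2.186 -1.427
endloop
endfacet
facet normal 0.111 -0.107 0.988
outer loop
vertex 3.454 1.771 -1.398
vertex 4.112 2.186 -1.427
vertex 3.431 2.544 -1.312
endloop
endfacet
facet normal -0.686 -0.640 0.346
outer loop
vertex 3.242 1.604 -2.128
vertex 3.454 1.771 -1.398
vertex 2.893 2.185 -1.745
endloop
endfacet
facet normal -0.396 -0.508 -0.765
outer loop
vertex 3.769 1.916 -2.608
vertex 3.242 1.604 -2.128
vertex 3.088 2.274 -2.493
endloop
endfacet
facet normal 0.579 0.107 -0.808
outer loop
vertex 4.307 2.275 -2.175
vertex 3.769 1.916 -2.608
vertex 3.746 2.689 -2.522
endloop
endfacet
facet normal 0.893 0.355 0.275
outer loop
vertex 4.112 2.186 -1.427
vertex 4.307 2.275 -2.175
vertex 3.958 2.856 -1.792
endloop
endfacet
facet normal 0.423 0.166 -0.891
outer loop
vertex 2.658 0.915 1.858
vertex 2.239 0.677 1.615
vertex 2.229 1.208 1.709
endloop
endfacet
facet normal 0.306 0.747 0.590
outer loop
vertex 2.658 0.915 1.858
vertex 2.229 1.208 1.709
vertex 1.541 0.403 3.085
endloop
endfacet
facet normal 0.423 0.166 -0.891
outer loop
vertex 2.229 1.208 1.709
vertex 2.239 0.677 1.615
vertex 1.81 0.97 1.466
endloop
endfacet
facet normal -0.565 0.803 0.187
outer loop
vertex 2.229 1.208 1.709
vertex 1.81 0.97 1.466
vertex 1.541 0.403 3.085
endloop
endfacet
facet normal 0.422 0.165 -0.891
outer loop
vertex 1.81 0.97 1.466
vertex 2.239 0.677 1.615
vertex 1.82 0.438 1.372
endloop
endfacet
facet normal -0.987 0.010 -0.161
outer loop
vertex 1.81 0.97 1.466
vertex 1.82 0.438 1.372
vertex 1.541 0.403 3.085
endloop
endfacet
facet normal 0.422 0.166 -0.891
outer loop
vertex 1.82 0.438 1.372
vertex 2.239 0.677 1.615
vertex 2.248 0.145 1.52
endloop
endfacet
facet normal -0.537 -0.837 -0.105
outer loop
vertex 1.82 0.438 1.372
vertex 2.248 0.145 1.52
vertex 1.541 0.403 3.085
endloop
endfacet
facet normal 0.424 0.166 -0.890
outer loop
vertex 2.248 0.145 1.52
vertex 2.239 0.677 1.615
vertex 2.667 0.383 1.764
endloop
endfacet
facet normal 0.334 -0.894 0.298
outer loop
vertex 2.248 0.145 1.52
vertex 2.667 0.383 1.764
vertex 1.541 0.403 3.085
endloop
endfacet
facet normal 0.423 0.165 -0.891
outer loop
vertex 2.667 0.383 1.764
vertex 2.239 0.677 1.615
vertex 2.658 0.915 1.858
endloop
endfacet
facet normal 0.756 -0.101 0.646
outer loop
vertex 2.667 0.383 1.764
vertex 2.658 0.915 1.858
vertex 1.541 0.403 3.085
endloop
endfacet
facet normal 0.151 0.065 -0.986
outer loop
vertex 4.535 3.697 2.181
vertex 3.764 2.96 2.015
vertex 3.51 4.009 2.045
endloop
endfacet
facet normal 0.194 0.851 0.488
outer loop
vertex 4.535 3.697 2.181
vertex 3.51 4.009 2.045
vertex 3.436 2.82 4.145
endloop
endfacet
facet normal 0.152 0.065 -0.986
outer loop
vertex 3.51 4.009 2.045
vertex 3.764 2.96 2.015
vertex 2.739 3.272 1.878
endloop
endfacet
facet normal -0.687 0.642 0.339
outer loop
vertex 3.51 4.009 2.045
vertex 2.739 3.272 1.878
vertex 3.436 2.82 4.145
endloop
endfacet
facet normal 0.152 0.065 -0.986
outer loop
vertex 2.739 3.272 1.878
vertex 3.764 2.96 2.015
vertex 2.992 2.222 1.848
endloop
endfacet
facet normal -0.941 -0.234 0.243
outer loop
vertex 2.739 3.272 1.878
vertex 2.992 2.222 1.848
vertex 3.436 2.82 4.145
endloop
endfacet
facet normal 0.152 0.065 -0.986
outer loop
vertex 2.992 2.222 1.848
vertex 3.764 2.96 2.015
vertex 4.017 1.91 1.985
endloop
endfacet
facet normal -0.314 -0.902 0.296
outer loop
vertex 2.992 2.222 1.848
vertex 4.017 1.91 1.985
vertex 3.436 2.82 4.145
endloop
endfacet
facet normal 0.152 0.065 -0.986
outer loop
vertex 4.017 1.91 1.985
vertex 3.764 2.96 2.015
vertex 4.788 2.648 2.152
endloop
endfacet
facet normal 0.567 -0.693 0.445
outer loop
vertex 4.017 1.91 1.985
vertex 4.788 2.648 2.152
vertex 3.436 2.82 4.145
endloop
endfacet
facet normal 0.151 0.064 -0.986
outer loop
vertex 4.788 2.648 2.152
vertex 3.764 2.96 2.015
vertex 4.535 3.697 2.181
endloop
endfacet
facet normal 0.821 0.183 0.541
outer loop
vertex 4.788 2.648 2.152
vertex 4.535 3.697 2.181
vertex 3.436 2.82 4.145
endloop
endfacet

endsolid
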